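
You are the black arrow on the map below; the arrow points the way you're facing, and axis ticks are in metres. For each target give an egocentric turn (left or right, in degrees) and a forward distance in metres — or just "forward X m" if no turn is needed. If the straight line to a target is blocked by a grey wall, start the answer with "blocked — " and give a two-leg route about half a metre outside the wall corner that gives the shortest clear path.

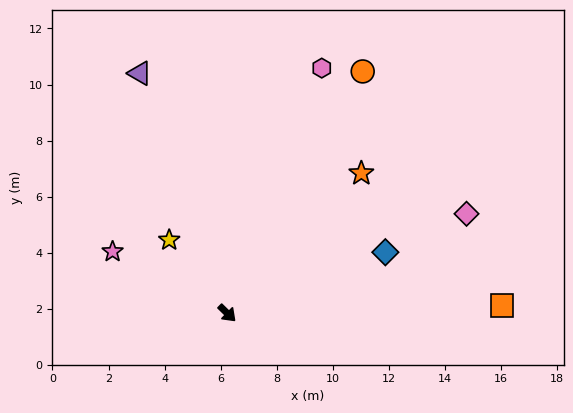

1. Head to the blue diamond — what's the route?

turn left 65°, forward 6.1 m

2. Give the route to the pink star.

turn right 164°, forward 4.6 m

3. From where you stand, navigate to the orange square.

turn left 46°, forward 9.8 m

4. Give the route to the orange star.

turn left 91°, forward 6.9 m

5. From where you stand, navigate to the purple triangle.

turn left 154°, forward 9.1 m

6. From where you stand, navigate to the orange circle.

turn left 105°, forward 9.9 m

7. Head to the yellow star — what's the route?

turn left 173°, forward 3.3 m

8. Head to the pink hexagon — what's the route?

turn left 113°, forward 9.4 m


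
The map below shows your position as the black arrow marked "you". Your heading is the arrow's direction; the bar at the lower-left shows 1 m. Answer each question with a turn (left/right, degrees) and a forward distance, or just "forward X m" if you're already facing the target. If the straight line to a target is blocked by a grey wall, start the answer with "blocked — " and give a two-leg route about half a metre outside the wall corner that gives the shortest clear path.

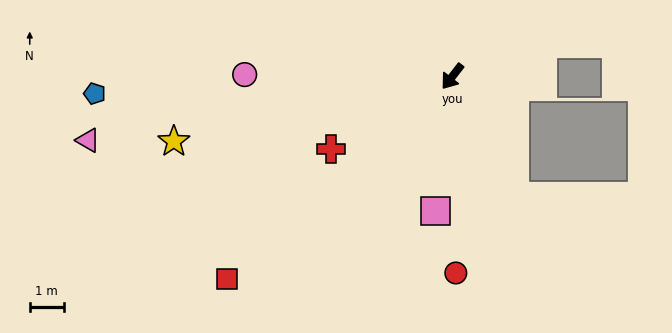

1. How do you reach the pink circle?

turn right 53°, forward 6.1 m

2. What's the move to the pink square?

turn left 31°, forward 4.0 m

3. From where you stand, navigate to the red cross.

turn right 21°, forward 4.2 m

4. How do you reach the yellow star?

turn right 39°, forward 8.4 m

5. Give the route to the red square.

turn right 10°, forward 8.9 m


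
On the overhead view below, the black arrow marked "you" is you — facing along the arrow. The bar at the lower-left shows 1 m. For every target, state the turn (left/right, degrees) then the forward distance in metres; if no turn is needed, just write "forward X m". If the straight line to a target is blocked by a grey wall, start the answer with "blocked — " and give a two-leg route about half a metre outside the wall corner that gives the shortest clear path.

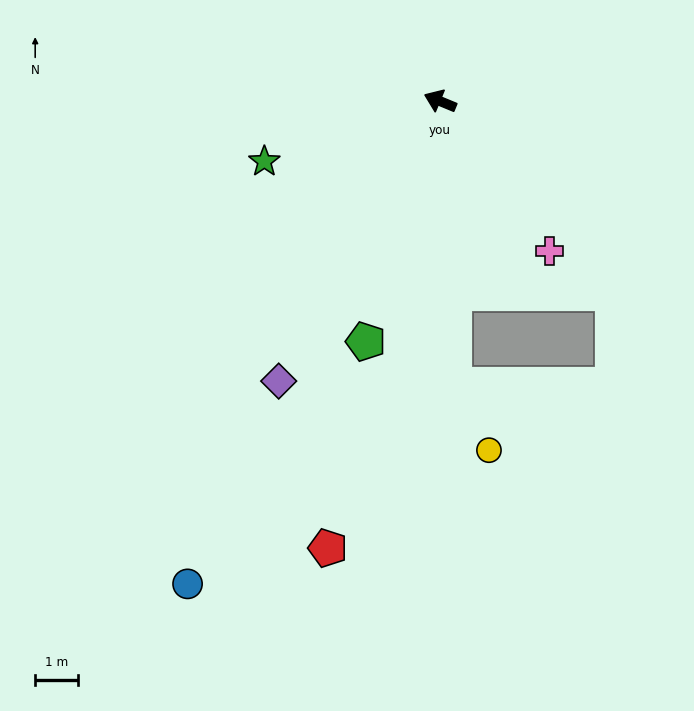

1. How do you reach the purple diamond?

turn left 82°, forward 7.6 m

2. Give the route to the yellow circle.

blocked — turn left 115°, forward 6.7 m, then turn left 26°, forward 1.7 m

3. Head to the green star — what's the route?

turn left 41°, forward 4.4 m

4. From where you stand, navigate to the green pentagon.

turn left 95°, forward 5.9 m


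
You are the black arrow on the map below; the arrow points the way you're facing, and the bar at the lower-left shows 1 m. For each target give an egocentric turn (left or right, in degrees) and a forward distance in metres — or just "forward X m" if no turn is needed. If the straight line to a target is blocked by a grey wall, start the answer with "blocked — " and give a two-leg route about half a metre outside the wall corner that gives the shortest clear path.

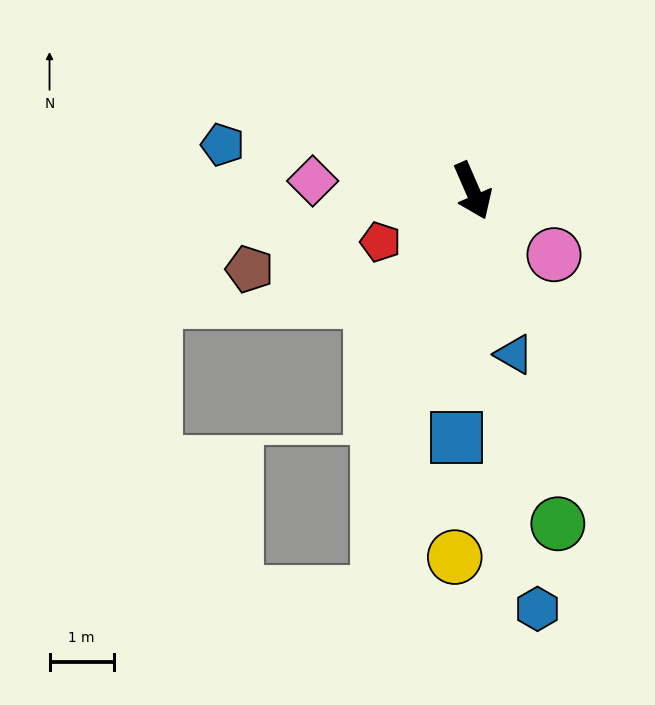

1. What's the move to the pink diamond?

turn right 117°, forward 2.5 m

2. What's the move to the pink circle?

turn left 28°, forward 1.6 m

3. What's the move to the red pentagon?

turn right 84°, forward 1.6 m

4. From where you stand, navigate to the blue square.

turn right 27°, forward 3.8 m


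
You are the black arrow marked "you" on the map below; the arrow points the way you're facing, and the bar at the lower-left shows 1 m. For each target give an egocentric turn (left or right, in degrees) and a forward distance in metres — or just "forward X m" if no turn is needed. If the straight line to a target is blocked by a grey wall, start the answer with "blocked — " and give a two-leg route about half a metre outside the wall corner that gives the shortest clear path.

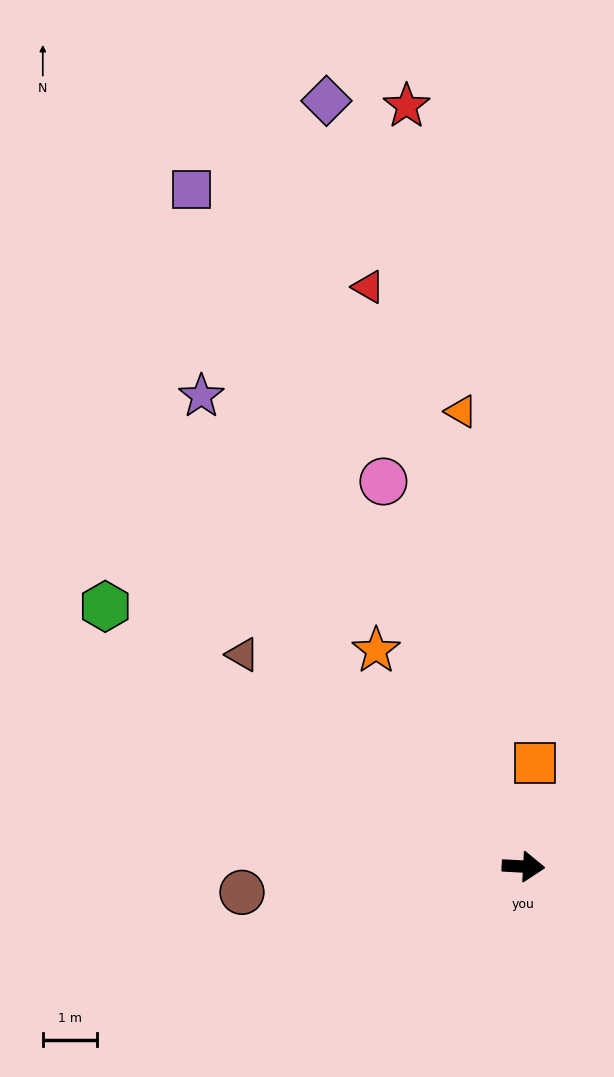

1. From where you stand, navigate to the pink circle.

turn left 113°, forward 7.5 m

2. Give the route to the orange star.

turn left 127°, forward 4.8 m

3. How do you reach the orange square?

turn left 87°, forward 1.9 m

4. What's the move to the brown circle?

turn right 172°, forward 5.2 m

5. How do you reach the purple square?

turn left 119°, forward 13.8 m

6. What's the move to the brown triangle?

turn left 146°, forward 6.4 m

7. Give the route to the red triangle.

turn left 108°, forward 11.0 m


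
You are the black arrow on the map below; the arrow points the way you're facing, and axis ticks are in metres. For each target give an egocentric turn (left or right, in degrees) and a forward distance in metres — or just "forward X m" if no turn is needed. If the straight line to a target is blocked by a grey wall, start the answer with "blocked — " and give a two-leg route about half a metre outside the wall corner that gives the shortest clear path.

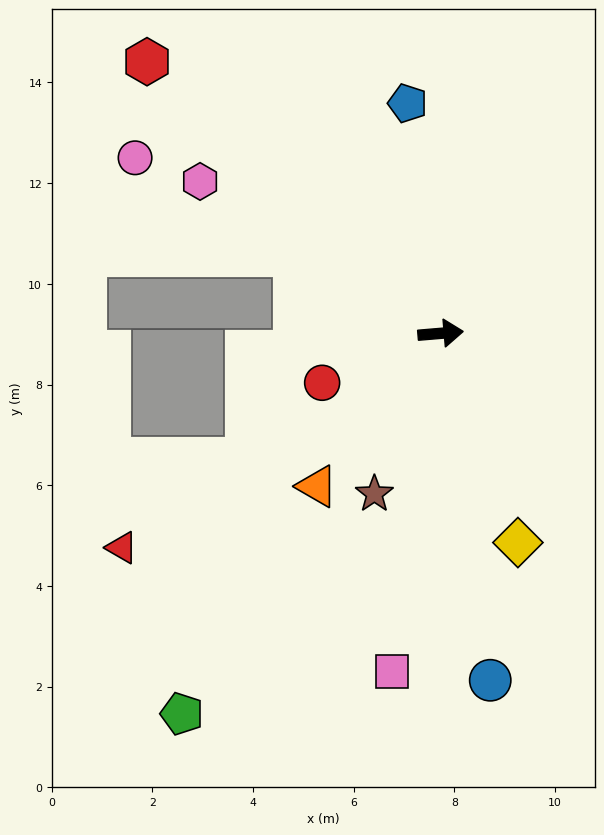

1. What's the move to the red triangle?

turn right 151°, forward 7.6 m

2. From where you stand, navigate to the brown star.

turn right 117°, forward 3.4 m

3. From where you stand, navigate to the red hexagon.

turn left 132°, forward 7.9 m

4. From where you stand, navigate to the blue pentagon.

turn left 93°, forward 4.6 m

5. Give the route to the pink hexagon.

turn left 143°, forward 5.7 m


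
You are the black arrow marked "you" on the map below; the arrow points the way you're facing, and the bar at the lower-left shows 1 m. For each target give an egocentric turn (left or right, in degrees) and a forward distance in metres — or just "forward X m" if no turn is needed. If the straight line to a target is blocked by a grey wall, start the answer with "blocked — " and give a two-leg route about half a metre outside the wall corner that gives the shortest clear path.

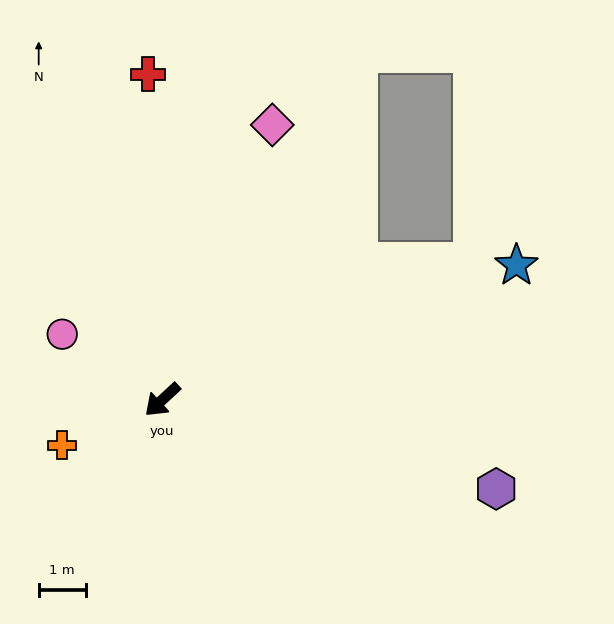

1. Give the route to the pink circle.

turn right 76°, forward 2.6 m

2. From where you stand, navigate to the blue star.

turn left 158°, forward 8.1 m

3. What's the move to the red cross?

turn right 130°, forward 7.0 m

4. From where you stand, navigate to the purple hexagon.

turn left 122°, forward 7.4 m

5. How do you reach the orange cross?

turn right 18°, forward 2.4 m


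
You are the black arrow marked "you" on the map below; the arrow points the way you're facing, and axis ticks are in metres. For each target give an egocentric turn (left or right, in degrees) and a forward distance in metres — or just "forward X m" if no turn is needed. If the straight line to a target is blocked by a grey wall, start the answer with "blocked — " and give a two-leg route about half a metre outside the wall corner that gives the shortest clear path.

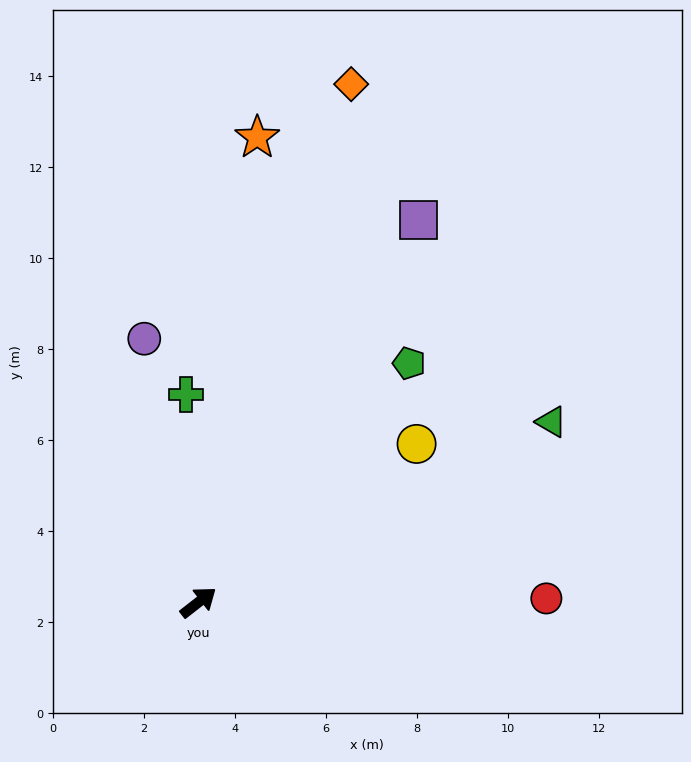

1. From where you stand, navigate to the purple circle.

turn left 64°, forward 5.9 m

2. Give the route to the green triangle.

turn right 11°, forward 8.7 m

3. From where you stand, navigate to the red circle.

turn right 37°, forward 7.6 m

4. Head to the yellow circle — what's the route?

forward 5.9 m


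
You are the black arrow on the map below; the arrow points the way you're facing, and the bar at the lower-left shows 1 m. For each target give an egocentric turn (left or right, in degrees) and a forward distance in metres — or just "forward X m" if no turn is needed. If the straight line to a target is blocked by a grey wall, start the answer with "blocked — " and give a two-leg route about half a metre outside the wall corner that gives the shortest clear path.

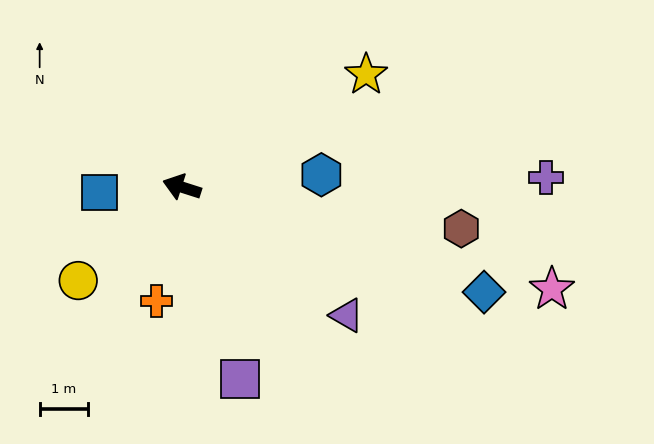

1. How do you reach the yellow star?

turn right 131°, forward 4.4 m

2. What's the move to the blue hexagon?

turn right 157°, forward 2.9 m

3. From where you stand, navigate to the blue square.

turn left 22°, forward 1.7 m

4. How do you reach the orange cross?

turn left 95°, forward 2.4 m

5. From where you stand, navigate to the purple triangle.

turn left 160°, forward 4.3 m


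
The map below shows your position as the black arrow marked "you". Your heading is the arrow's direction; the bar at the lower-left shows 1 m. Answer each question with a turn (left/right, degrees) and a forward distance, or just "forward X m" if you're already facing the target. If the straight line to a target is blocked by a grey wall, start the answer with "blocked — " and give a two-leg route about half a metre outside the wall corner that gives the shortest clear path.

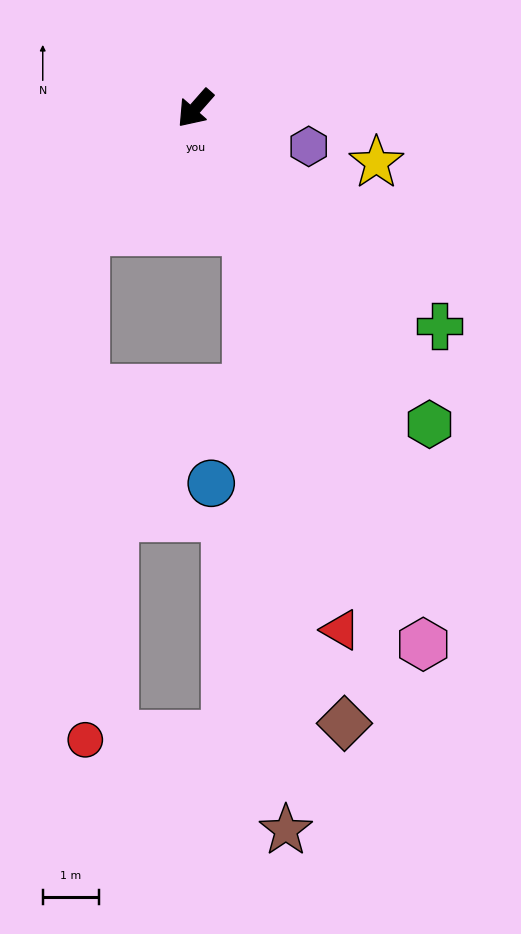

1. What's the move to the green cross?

turn left 90°, forward 5.8 m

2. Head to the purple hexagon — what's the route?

turn left 113°, forward 2.1 m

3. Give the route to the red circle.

blocked — forward 2.9 m, then turn left 41°, forward 9.0 m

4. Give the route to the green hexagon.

turn left 78°, forward 7.0 m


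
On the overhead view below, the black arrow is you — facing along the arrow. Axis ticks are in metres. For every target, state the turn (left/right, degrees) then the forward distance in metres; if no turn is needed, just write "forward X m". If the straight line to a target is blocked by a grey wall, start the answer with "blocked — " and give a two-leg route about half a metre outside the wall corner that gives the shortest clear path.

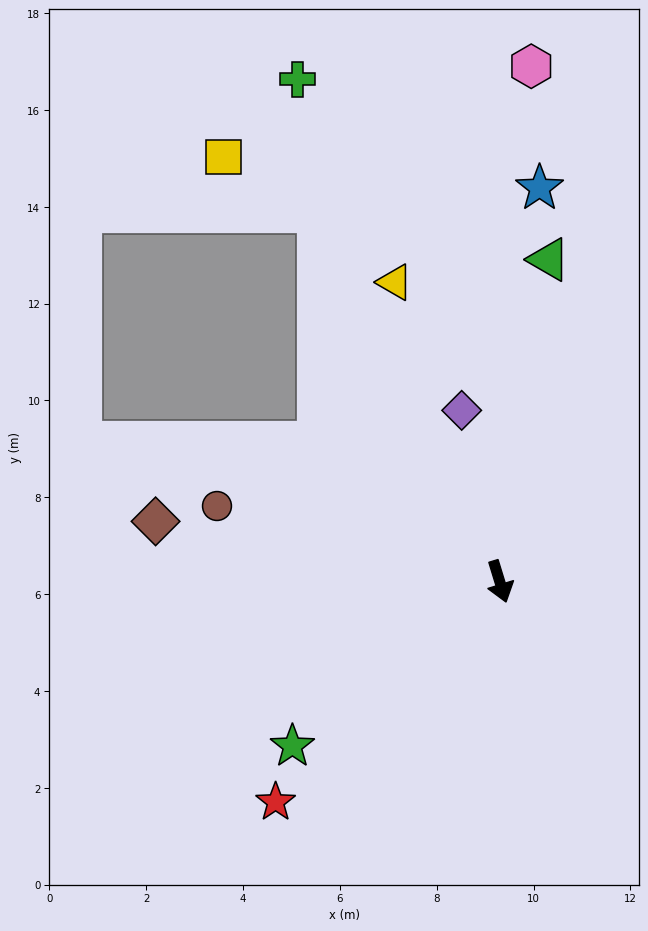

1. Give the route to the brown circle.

turn right 122°, forward 6.0 m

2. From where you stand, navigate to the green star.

turn right 69°, forward 5.5 m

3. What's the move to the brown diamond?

turn right 117°, forward 7.2 m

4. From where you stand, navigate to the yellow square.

blocked — turn right 171°, forward 8.5 m, then turn left 34°, forward 2.2 m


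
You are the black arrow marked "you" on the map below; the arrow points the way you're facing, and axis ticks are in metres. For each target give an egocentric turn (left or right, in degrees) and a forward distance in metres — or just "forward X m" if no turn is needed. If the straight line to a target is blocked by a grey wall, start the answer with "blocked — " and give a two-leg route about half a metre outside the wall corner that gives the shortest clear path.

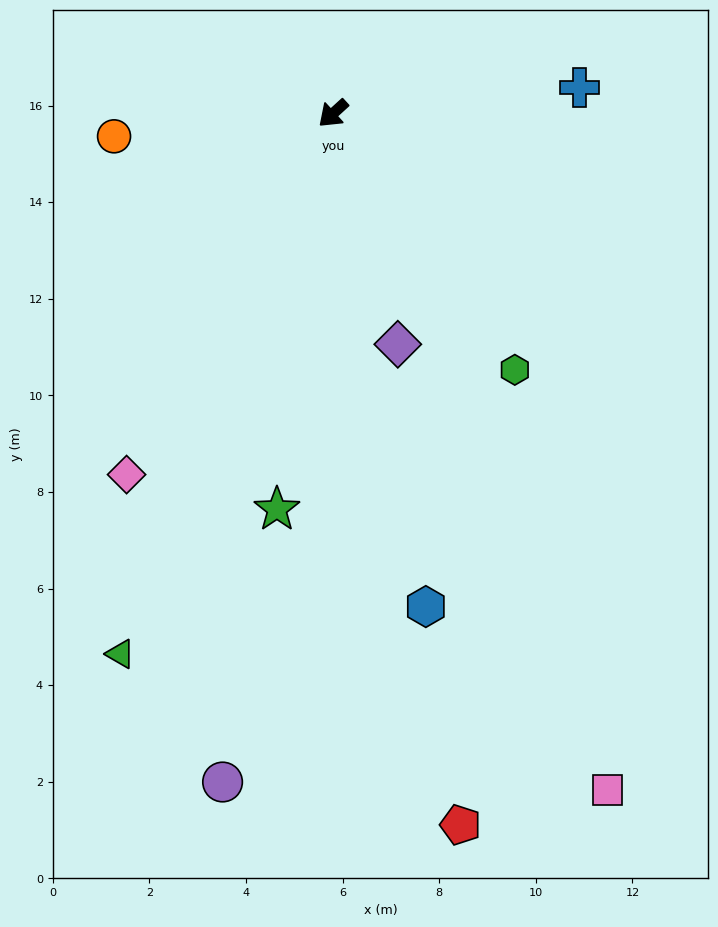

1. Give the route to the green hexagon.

turn left 83°, forward 6.5 m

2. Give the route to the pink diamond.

turn left 18°, forward 8.6 m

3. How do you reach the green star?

turn left 40°, forward 8.3 m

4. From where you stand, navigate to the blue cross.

turn left 144°, forward 5.1 m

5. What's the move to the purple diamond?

turn left 63°, forward 5.0 m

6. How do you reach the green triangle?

turn left 26°, forward 12.0 m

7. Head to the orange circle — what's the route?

turn right 36°, forward 4.6 m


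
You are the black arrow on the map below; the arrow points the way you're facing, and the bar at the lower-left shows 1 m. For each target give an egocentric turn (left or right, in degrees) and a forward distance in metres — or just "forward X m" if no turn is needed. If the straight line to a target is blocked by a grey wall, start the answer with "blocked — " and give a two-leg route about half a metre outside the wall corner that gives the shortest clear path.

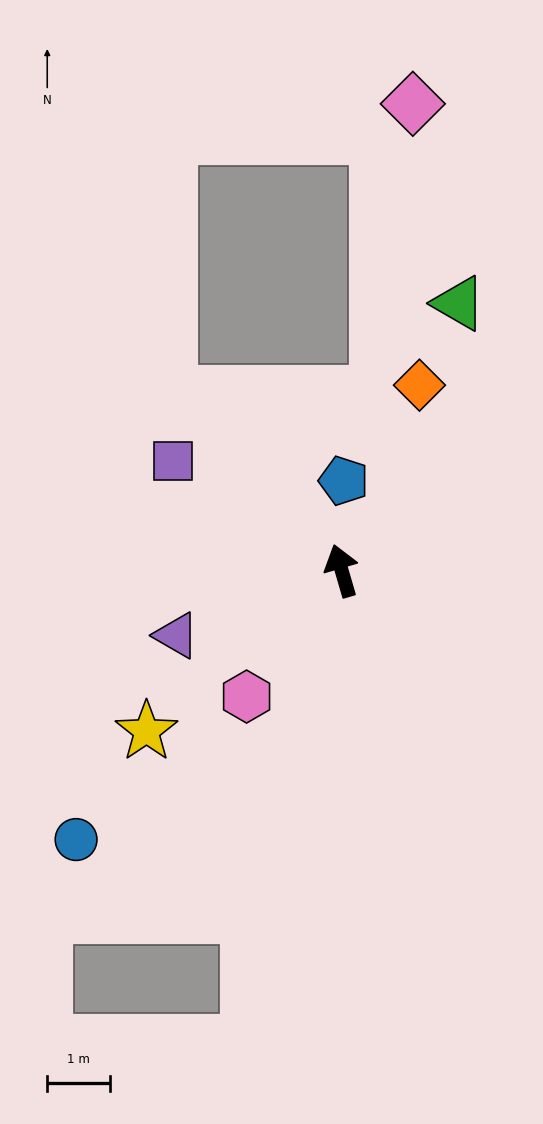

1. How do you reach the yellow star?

turn left 113°, forward 4.0 m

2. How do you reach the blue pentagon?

turn right 18°, forward 1.4 m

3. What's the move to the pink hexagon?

turn left 127°, forward 2.5 m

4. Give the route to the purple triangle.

turn left 95°, forward 2.8 m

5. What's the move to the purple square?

turn left 41°, forward 3.2 m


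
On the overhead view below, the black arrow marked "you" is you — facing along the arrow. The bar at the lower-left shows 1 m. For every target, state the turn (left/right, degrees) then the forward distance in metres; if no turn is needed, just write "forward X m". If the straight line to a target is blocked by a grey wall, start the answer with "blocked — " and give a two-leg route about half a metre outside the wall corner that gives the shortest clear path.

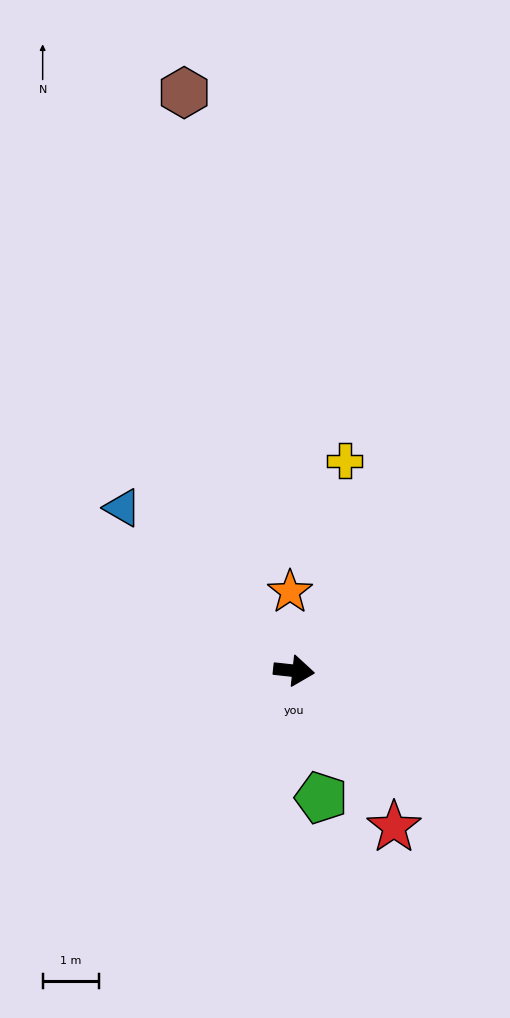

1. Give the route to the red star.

turn right 51°, forward 3.3 m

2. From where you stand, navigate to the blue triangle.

turn left 143°, forward 4.2 m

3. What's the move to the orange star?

turn left 99°, forward 1.4 m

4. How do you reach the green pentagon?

turn right 72°, forward 2.3 m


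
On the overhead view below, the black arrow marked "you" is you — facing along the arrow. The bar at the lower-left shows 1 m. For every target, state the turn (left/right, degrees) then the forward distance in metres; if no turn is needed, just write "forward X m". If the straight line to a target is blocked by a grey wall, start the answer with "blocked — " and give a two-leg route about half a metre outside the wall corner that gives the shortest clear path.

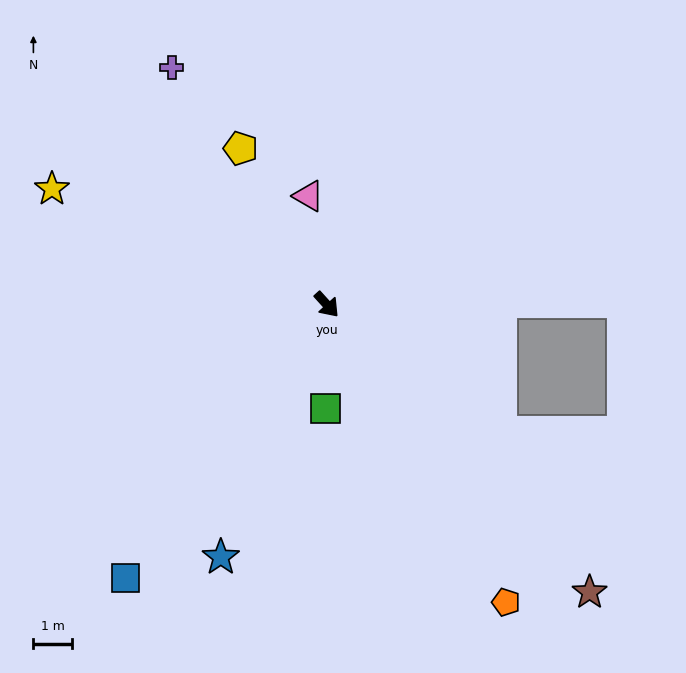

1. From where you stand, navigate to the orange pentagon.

turn right 11°, forward 8.9 m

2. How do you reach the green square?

turn right 43°, forward 2.7 m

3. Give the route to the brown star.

forward 10.0 m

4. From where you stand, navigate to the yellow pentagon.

turn left 167°, forward 4.6 m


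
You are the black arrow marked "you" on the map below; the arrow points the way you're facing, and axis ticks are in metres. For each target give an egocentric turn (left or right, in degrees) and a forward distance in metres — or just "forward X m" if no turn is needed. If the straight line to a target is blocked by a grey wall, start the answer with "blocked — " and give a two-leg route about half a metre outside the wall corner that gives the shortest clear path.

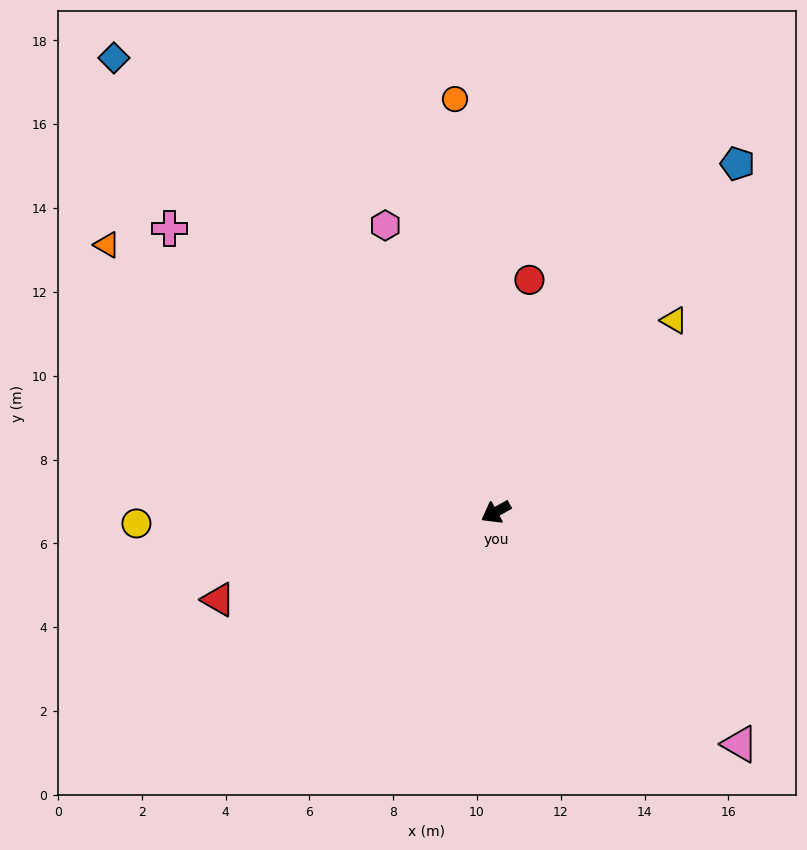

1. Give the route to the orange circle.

turn right 114°, forward 9.9 m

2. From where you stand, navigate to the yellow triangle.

turn right 162°, forward 6.2 m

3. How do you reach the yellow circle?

turn right 27°, forward 8.6 m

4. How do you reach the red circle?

turn right 127°, forward 5.6 m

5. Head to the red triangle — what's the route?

turn right 12°, forward 6.9 m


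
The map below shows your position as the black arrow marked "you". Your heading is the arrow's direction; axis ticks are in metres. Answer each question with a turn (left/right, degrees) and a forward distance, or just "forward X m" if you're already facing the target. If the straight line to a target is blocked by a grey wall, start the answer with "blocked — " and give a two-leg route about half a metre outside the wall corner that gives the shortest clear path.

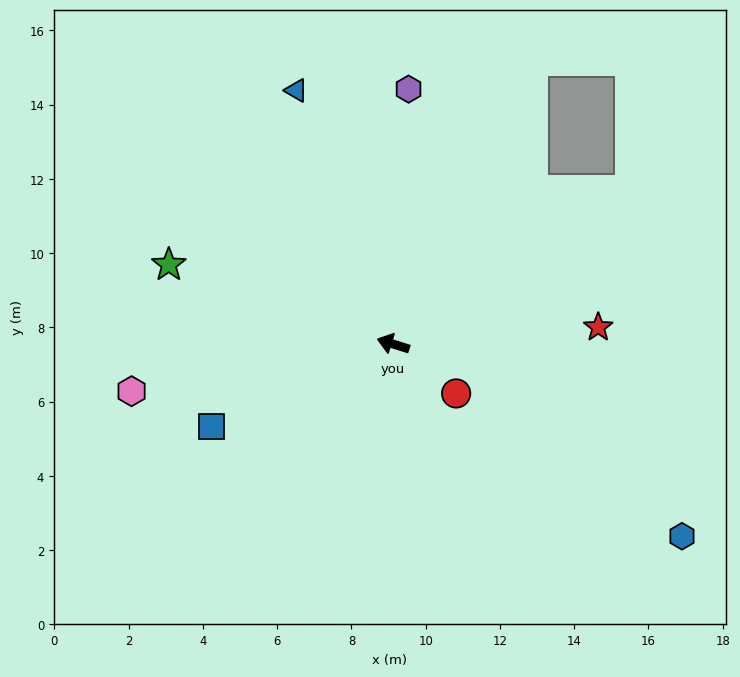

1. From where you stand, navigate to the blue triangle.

turn right 52°, forward 7.3 m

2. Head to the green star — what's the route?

turn right 2°, forward 6.4 m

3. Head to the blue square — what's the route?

turn left 42°, forward 5.4 m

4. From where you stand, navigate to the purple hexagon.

turn right 76°, forward 6.9 m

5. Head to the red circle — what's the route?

turn left 159°, forward 2.2 m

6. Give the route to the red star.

turn right 158°, forward 5.5 m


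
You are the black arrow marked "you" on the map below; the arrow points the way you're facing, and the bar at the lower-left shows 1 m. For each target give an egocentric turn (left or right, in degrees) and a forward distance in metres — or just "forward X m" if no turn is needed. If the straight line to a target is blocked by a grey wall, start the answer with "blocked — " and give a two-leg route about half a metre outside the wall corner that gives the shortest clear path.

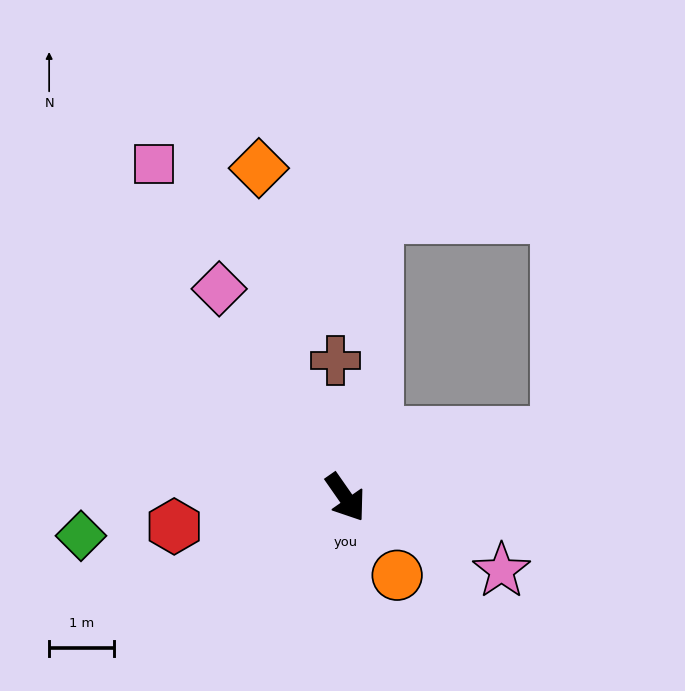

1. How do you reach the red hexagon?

turn right 115°, forward 2.7 m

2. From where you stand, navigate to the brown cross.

turn left 149°, forward 2.1 m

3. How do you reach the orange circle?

forward 1.4 m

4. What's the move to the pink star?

turn left 30°, forward 2.7 m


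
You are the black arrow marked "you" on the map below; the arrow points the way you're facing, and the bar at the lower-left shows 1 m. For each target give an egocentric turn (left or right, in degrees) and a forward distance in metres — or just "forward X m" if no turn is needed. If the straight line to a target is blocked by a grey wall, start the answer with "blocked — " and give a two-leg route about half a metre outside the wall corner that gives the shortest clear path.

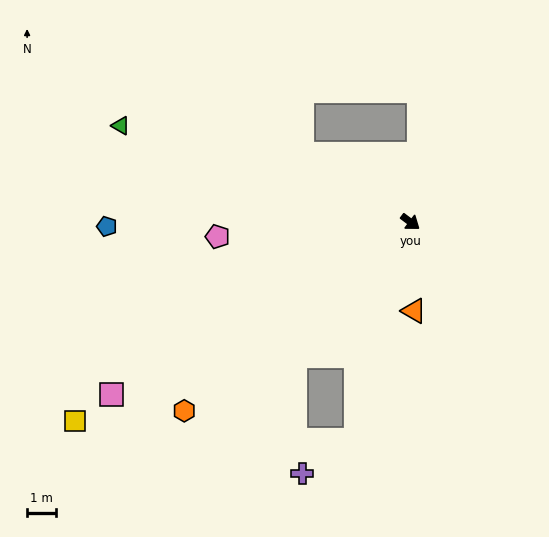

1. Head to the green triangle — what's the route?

turn right 162°, forward 10.4 m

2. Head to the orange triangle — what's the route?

turn right 51°, forward 3.0 m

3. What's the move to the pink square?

turn right 113°, forward 11.8 m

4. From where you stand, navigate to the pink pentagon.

turn right 139°, forward 6.6 m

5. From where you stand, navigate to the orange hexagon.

turn right 103°, forward 10.1 m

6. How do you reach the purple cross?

blocked — turn right 67°, forward 7.7 m, then turn right 45°, forward 2.2 m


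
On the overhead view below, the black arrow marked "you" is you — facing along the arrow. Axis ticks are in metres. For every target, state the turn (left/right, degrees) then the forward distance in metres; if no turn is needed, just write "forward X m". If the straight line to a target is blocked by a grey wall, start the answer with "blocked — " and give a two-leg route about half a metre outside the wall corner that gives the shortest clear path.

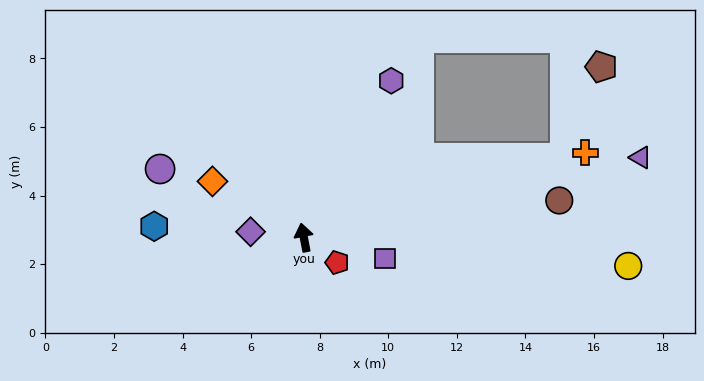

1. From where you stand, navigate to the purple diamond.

turn left 73°, forward 1.6 m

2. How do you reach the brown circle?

turn right 93°, forward 7.5 m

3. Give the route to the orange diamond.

turn left 48°, forward 3.1 m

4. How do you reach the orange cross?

turn right 84°, forward 8.6 m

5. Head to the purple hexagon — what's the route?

turn right 40°, forward 5.2 m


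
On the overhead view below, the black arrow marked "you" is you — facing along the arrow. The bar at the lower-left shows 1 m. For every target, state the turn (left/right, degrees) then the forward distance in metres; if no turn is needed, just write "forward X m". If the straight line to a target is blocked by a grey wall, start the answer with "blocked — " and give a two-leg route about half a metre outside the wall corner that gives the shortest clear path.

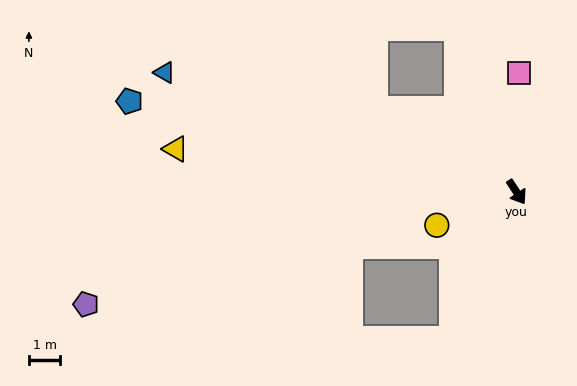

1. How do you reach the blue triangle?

turn right 142°, forward 11.8 m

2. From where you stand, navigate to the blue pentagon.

turn right 137°, forward 12.6 m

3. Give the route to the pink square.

turn left 145°, forward 3.8 m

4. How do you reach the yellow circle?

turn right 101°, forward 2.7 m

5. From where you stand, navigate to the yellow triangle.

turn right 131°, forward 10.9 m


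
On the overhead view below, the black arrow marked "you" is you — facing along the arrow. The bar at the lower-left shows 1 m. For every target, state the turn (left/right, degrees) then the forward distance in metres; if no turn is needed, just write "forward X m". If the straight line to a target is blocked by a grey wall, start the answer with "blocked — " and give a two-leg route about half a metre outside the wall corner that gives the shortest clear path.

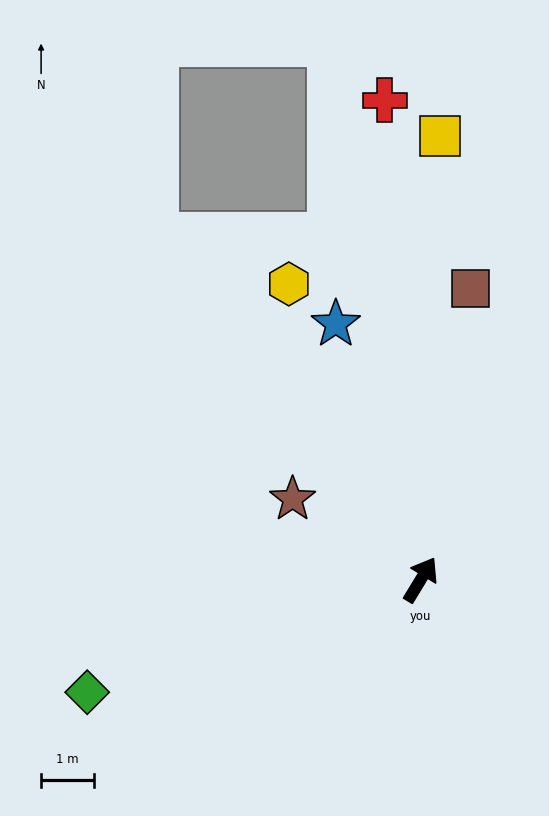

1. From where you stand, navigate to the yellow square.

turn left 29°, forward 8.4 m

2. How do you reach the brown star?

turn left 89°, forward 2.9 m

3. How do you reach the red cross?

turn left 36°, forward 9.1 m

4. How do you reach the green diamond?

turn left 140°, forward 6.6 m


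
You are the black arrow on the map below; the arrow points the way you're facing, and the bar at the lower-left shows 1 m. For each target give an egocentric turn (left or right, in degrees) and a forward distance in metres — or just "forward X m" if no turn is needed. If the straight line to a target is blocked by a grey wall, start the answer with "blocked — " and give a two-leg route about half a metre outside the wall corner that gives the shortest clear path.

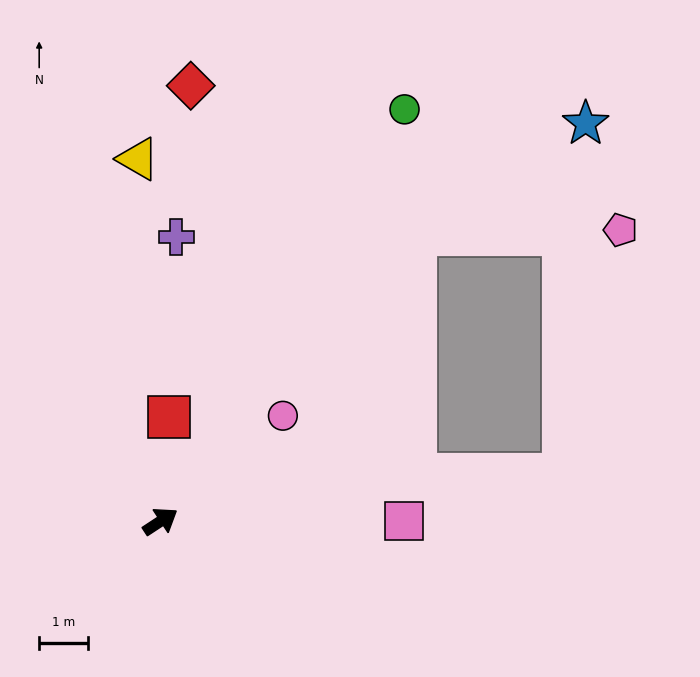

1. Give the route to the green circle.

turn left 26°, forward 9.7 m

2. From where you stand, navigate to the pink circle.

turn left 7°, forward 3.3 m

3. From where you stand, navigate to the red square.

turn left 52°, forward 2.1 m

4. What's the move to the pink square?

turn right 33°, forward 4.9 m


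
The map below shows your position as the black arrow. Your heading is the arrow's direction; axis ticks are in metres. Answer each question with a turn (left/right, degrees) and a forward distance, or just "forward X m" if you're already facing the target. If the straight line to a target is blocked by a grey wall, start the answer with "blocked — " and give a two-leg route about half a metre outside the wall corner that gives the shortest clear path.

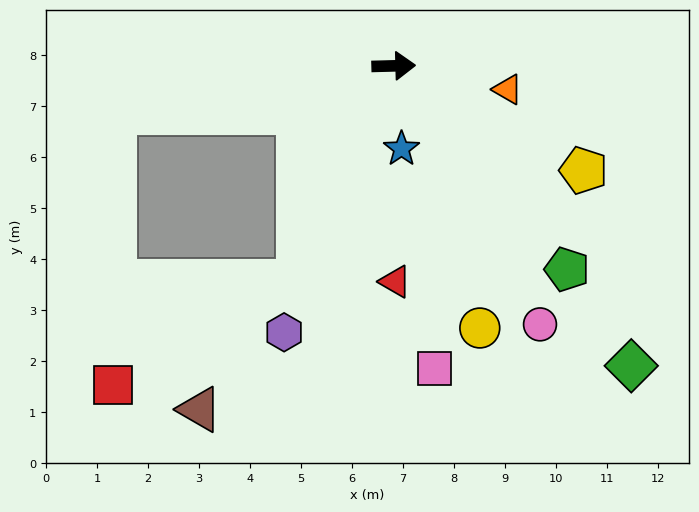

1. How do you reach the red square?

blocked — turn right 116°, forward 4.6 m, then turn right 36°, forward 4.2 m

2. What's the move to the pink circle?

turn right 62°, forward 5.8 m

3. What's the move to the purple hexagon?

turn right 114°, forward 5.7 m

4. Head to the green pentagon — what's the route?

turn right 51°, forward 5.2 m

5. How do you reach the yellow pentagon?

turn right 30°, forward 4.3 m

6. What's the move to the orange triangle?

turn right 13°, forward 2.3 m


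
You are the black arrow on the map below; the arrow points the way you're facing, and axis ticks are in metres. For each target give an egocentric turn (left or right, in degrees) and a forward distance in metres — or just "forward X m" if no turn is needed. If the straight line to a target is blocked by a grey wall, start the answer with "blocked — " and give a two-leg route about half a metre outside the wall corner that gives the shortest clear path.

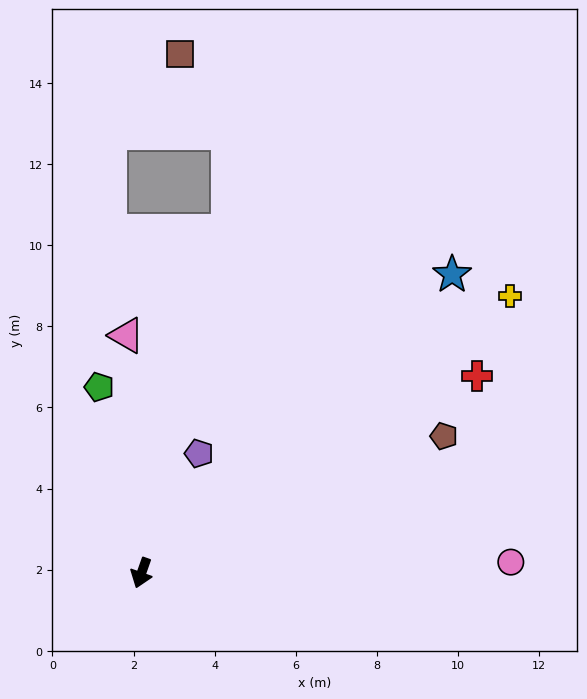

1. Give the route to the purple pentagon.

turn left 174°, forward 3.3 m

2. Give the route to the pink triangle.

turn right 157°, forward 5.9 m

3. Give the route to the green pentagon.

turn right 148°, forward 4.7 m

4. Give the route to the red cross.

turn left 140°, forward 9.6 m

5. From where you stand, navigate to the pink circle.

turn left 111°, forward 9.1 m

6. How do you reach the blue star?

turn left 153°, forward 10.6 m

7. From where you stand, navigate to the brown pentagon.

turn left 134°, forward 8.2 m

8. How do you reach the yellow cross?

turn left 146°, forward 11.4 m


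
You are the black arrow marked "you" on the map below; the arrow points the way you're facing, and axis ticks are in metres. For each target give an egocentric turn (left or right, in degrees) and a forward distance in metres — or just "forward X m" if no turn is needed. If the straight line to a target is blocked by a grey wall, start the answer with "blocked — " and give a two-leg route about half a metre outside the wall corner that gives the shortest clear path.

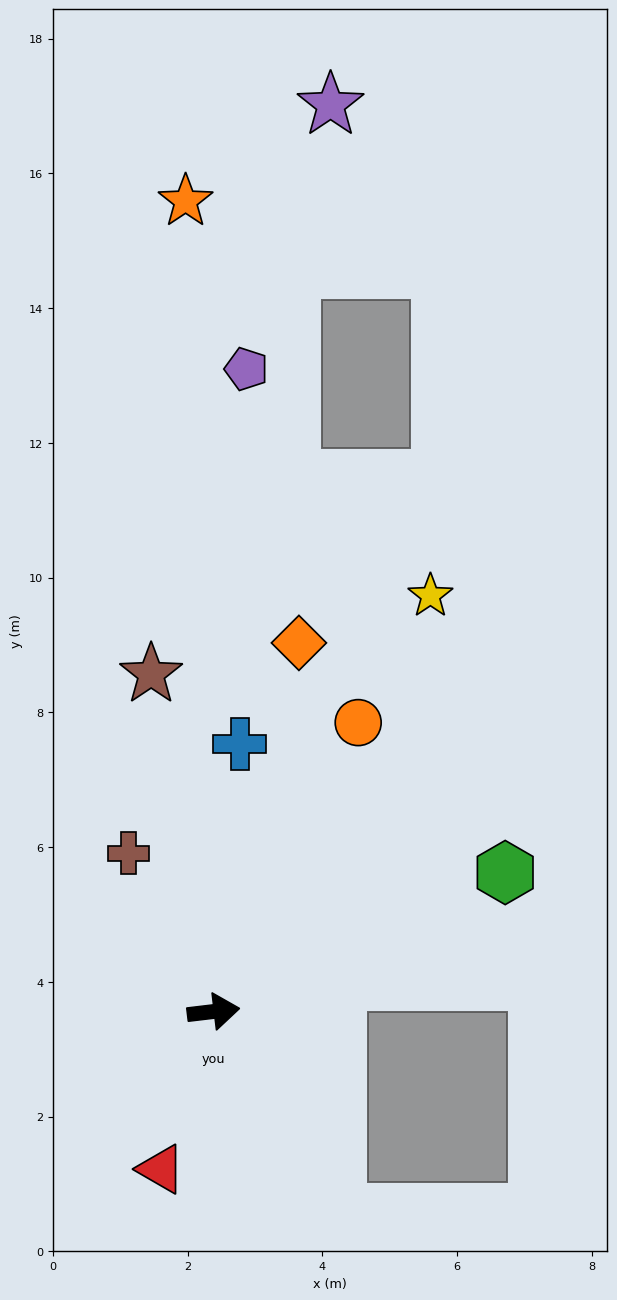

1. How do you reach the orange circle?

turn left 57°, forward 4.8 m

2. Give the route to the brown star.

turn left 94°, forward 5.1 m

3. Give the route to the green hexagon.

turn left 19°, forward 4.8 m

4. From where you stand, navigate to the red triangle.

turn right 115°, forward 2.5 m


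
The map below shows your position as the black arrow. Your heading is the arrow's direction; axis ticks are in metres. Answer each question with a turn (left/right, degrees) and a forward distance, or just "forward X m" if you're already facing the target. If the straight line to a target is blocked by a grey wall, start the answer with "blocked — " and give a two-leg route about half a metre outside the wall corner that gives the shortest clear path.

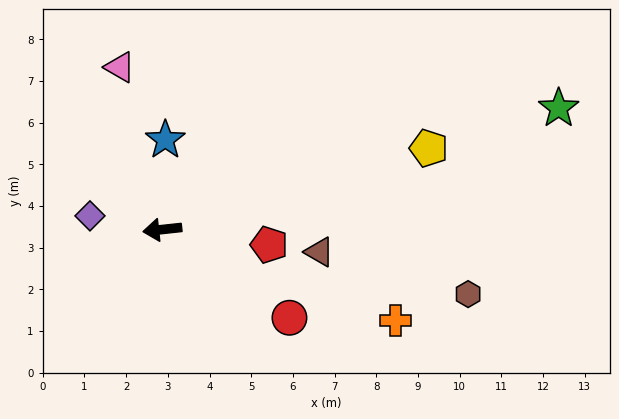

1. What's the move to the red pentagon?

turn left 166°, forward 2.6 m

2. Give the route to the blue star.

turn right 98°, forward 2.2 m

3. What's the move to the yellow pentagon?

turn right 169°, forward 6.7 m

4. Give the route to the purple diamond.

turn right 17°, forward 1.8 m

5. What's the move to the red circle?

turn left 139°, forward 3.7 m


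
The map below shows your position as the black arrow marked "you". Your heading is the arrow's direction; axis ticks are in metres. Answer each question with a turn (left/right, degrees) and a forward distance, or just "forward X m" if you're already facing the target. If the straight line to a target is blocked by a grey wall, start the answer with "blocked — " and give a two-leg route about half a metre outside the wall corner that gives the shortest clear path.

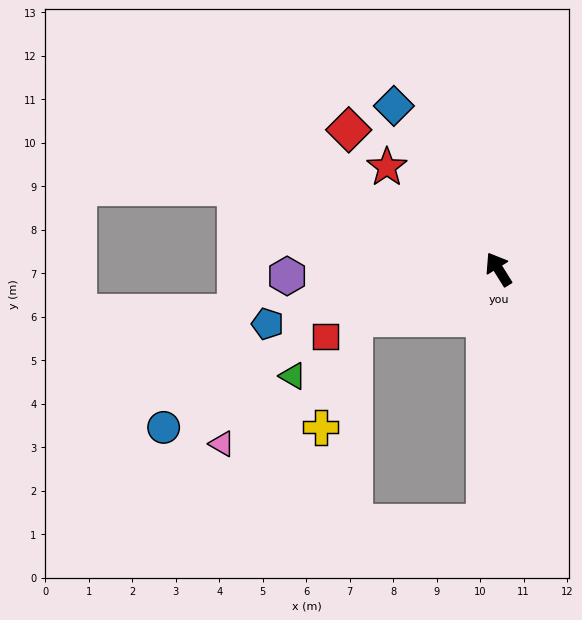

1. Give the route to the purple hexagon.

turn left 60°, forward 4.9 m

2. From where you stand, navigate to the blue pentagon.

turn left 71°, forward 5.5 m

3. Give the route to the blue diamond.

forward 4.5 m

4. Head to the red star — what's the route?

turn left 16°, forward 3.5 m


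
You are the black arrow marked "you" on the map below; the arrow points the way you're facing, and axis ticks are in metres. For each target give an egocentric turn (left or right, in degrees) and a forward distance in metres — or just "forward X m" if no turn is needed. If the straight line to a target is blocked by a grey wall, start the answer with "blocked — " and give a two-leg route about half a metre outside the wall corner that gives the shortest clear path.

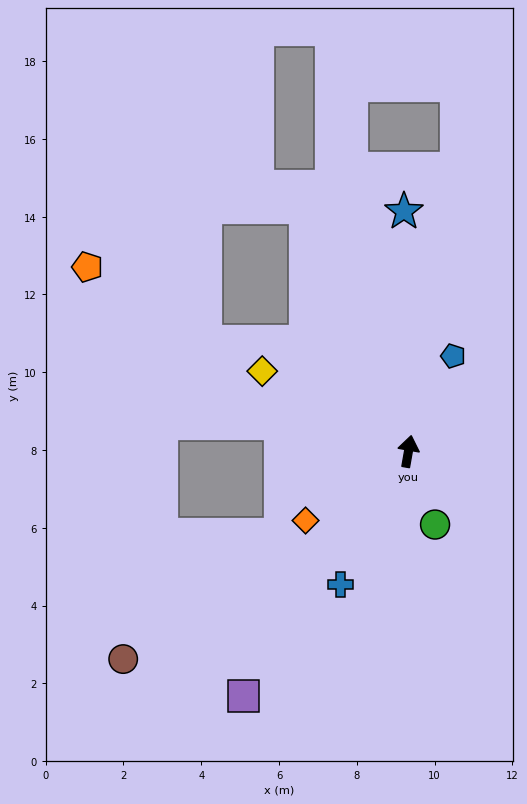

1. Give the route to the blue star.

turn left 11°, forward 6.2 m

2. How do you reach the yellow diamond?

turn left 71°, forward 4.3 m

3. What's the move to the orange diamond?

turn left 134°, forward 3.2 m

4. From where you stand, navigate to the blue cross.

turn left 163°, forward 3.8 m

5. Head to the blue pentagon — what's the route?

turn right 15°, forward 2.7 m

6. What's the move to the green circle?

turn right 150°, forward 2.0 m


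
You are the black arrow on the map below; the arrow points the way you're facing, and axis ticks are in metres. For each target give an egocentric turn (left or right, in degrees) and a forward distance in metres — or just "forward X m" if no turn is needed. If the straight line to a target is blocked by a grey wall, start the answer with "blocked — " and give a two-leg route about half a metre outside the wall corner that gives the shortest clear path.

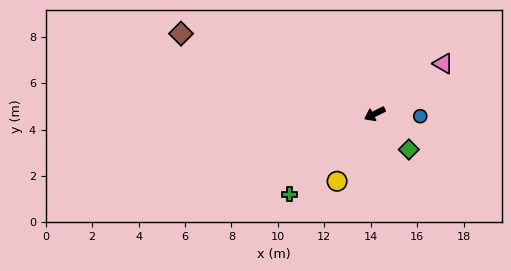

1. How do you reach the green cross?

turn left 17°, forward 5.0 m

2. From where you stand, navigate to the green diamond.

turn left 107°, forward 2.1 m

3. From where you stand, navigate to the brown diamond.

turn right 49°, forward 9.0 m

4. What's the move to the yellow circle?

turn left 34°, forward 3.3 m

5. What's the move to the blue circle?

turn left 150°, forward 2.0 m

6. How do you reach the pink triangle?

turn right 170°, forward 3.7 m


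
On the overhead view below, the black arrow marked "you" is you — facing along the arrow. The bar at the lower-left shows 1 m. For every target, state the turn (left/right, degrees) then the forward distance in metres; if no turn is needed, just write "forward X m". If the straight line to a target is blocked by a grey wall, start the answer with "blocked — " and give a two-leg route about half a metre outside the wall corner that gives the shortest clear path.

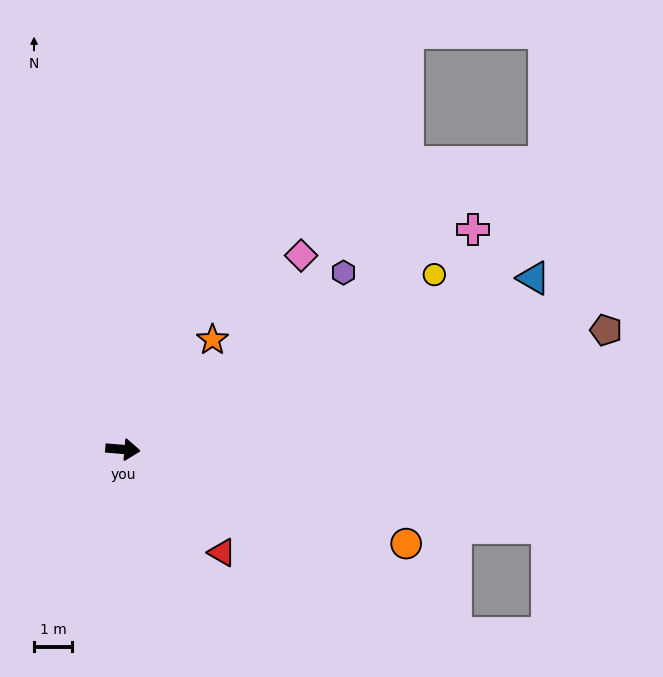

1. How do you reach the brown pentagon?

turn left 19°, forward 13.0 m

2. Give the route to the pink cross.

turn left 37°, forward 10.8 m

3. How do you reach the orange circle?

turn right 14°, forward 7.8 m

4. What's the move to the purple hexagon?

turn left 44°, forward 7.4 m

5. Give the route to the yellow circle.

turn left 34°, forward 9.4 m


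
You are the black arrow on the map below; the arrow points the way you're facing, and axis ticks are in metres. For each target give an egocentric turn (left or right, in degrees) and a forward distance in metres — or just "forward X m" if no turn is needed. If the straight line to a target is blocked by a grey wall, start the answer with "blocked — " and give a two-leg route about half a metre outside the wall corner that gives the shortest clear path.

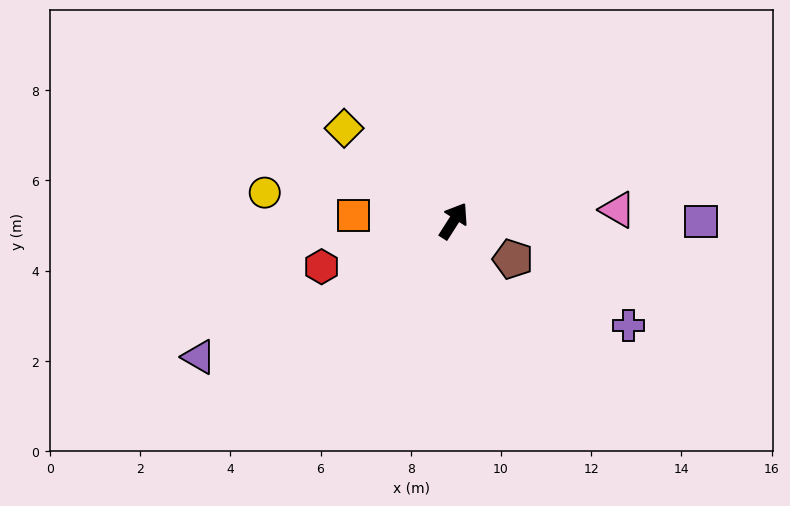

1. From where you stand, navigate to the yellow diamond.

turn left 82°, forward 3.2 m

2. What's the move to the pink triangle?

turn right 54°, forward 3.6 m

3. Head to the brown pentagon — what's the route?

turn right 90°, forward 1.6 m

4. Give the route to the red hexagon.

turn left 142°, forward 3.1 m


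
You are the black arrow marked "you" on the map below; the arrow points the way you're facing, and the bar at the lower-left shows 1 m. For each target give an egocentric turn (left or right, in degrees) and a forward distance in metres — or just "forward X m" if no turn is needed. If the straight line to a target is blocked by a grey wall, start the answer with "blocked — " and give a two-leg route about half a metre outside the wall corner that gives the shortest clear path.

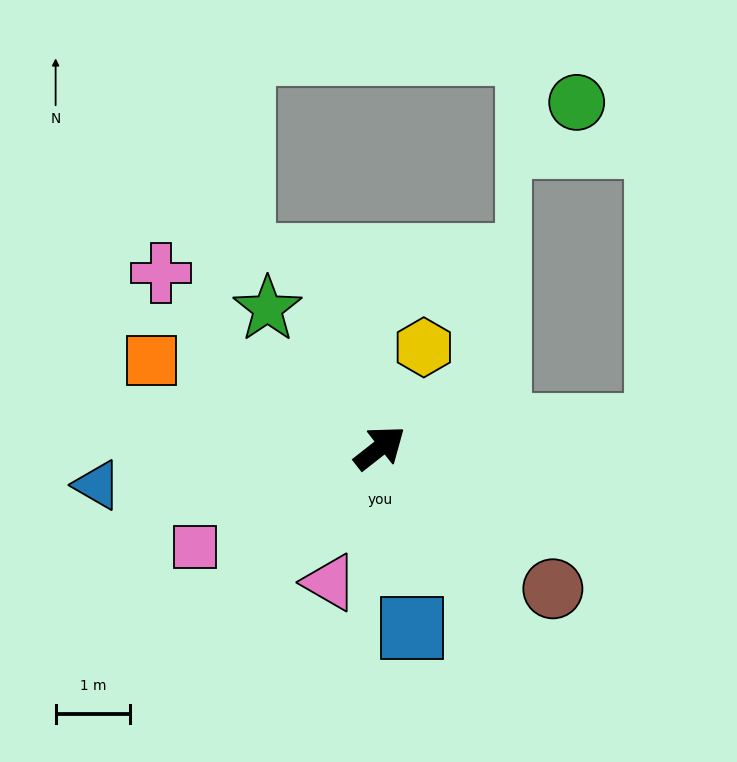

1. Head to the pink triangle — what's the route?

turn right 149°, forward 1.9 m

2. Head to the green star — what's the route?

turn left 91°, forward 2.4 m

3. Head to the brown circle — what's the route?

turn right 77°, forward 3.0 m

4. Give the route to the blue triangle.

turn left 149°, forward 3.8 m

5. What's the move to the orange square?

turn left 121°, forward 3.3 m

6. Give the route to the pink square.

turn left 170°, forward 2.8 m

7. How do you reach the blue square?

turn right 118°, forward 2.5 m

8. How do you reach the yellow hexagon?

turn left 28°, forward 1.5 m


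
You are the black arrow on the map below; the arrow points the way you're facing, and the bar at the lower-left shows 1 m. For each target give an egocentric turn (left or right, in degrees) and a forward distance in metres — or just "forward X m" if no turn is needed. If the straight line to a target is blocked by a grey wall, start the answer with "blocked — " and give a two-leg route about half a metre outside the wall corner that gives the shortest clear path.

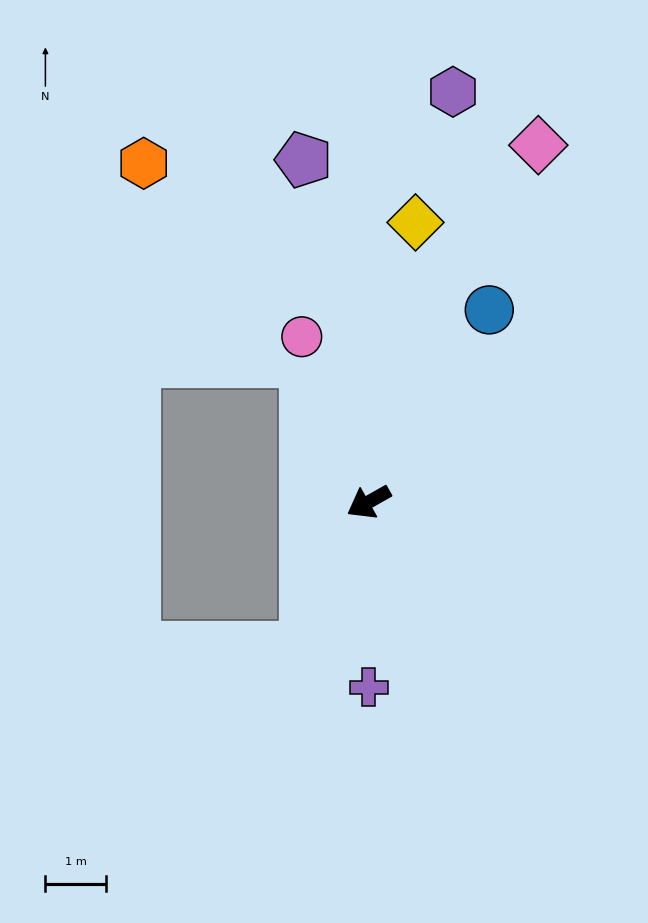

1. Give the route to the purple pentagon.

turn right 109°, forward 5.8 m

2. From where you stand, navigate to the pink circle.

turn right 97°, forward 2.9 m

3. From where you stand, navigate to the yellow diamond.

turn right 129°, forward 4.7 m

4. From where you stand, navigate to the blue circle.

turn right 152°, forward 3.7 m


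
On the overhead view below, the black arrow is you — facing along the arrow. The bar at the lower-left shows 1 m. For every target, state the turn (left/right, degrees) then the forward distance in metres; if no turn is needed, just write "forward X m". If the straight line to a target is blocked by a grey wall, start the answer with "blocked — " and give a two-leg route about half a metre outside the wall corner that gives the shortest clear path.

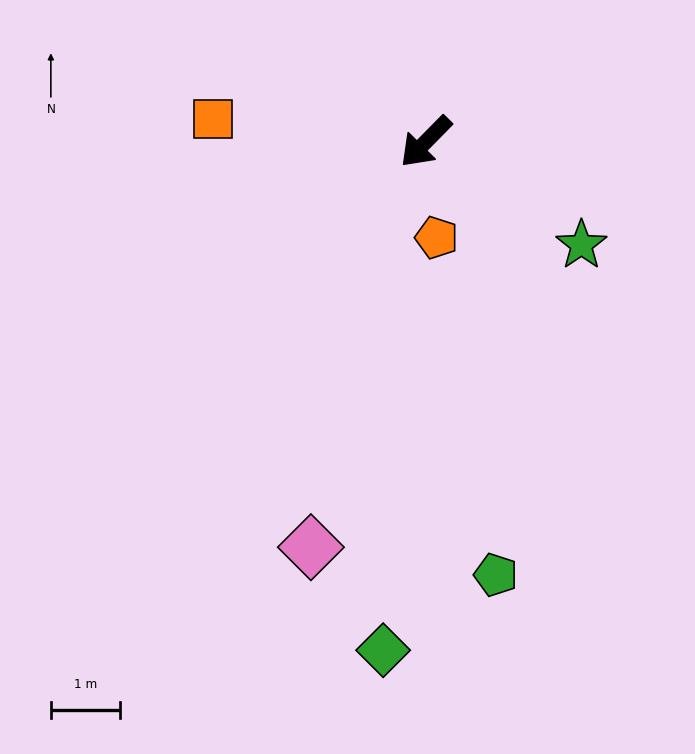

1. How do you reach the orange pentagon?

turn left 51°, forward 1.4 m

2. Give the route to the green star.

turn left 101°, forward 2.7 m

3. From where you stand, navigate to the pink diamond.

turn left 29°, forward 6.1 m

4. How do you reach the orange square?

turn right 52°, forward 3.1 m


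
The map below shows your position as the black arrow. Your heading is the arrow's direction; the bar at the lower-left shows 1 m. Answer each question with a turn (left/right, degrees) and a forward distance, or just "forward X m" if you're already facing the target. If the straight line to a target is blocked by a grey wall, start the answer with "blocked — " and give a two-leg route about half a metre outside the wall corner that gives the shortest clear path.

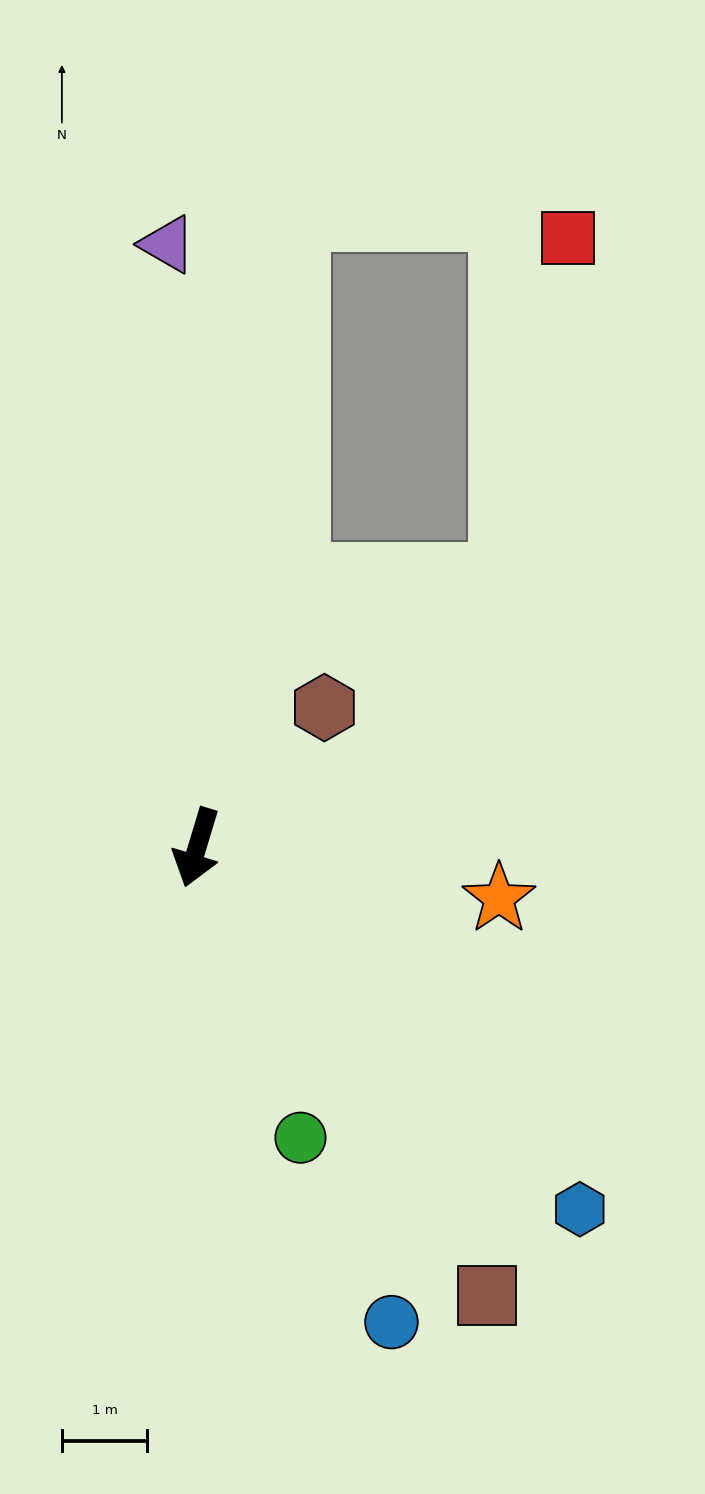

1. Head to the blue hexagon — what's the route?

turn left 63°, forward 6.2 m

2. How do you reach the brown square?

turn left 50°, forward 6.3 m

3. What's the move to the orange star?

turn left 97°, forward 3.6 m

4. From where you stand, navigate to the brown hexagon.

turn left 155°, forward 2.2 m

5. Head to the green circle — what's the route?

turn left 36°, forward 3.6 m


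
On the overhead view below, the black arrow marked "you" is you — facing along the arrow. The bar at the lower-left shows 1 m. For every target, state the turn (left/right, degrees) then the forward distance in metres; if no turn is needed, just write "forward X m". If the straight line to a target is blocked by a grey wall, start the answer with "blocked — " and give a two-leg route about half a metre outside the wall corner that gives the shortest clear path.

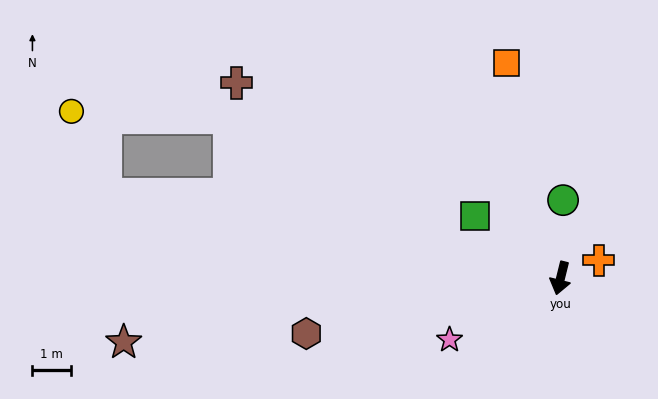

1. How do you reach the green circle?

turn right 168°, forward 2.0 m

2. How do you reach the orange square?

turn right 152°, forward 5.8 m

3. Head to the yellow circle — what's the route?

blocked — turn right 87°, forward 12.1 m, then turn right 57°, forward 2.3 m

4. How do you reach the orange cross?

turn left 129°, forward 1.1 m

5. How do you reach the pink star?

turn right 47°, forward 3.3 m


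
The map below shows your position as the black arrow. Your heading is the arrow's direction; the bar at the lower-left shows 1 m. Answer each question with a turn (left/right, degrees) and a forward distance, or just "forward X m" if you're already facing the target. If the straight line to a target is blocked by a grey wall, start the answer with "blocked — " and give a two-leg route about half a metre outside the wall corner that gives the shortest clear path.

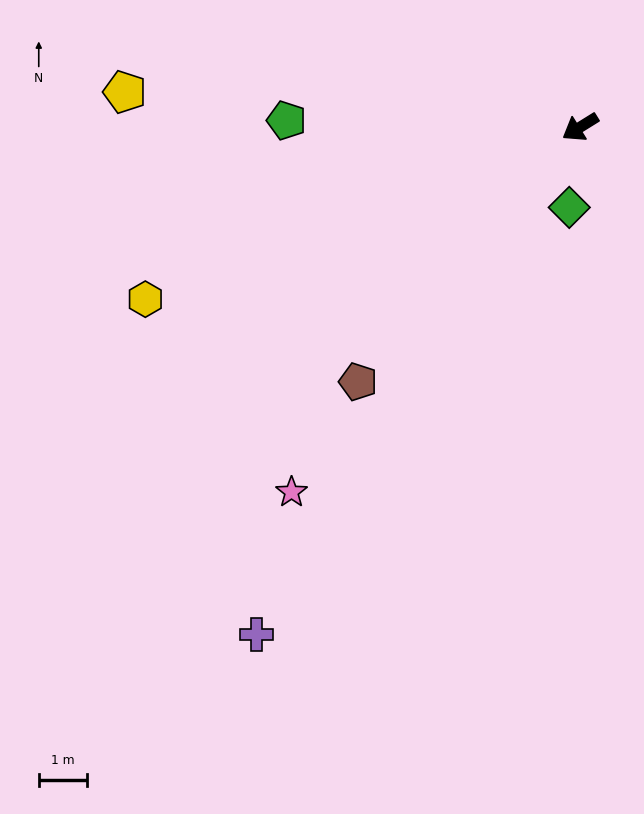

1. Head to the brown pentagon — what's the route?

turn left 17°, forward 7.0 m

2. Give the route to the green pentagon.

turn right 33°, forward 6.1 m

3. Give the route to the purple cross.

turn left 26°, forward 12.5 m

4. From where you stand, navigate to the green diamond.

turn left 50°, forward 1.7 m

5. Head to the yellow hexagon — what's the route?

turn right 10°, forward 9.7 m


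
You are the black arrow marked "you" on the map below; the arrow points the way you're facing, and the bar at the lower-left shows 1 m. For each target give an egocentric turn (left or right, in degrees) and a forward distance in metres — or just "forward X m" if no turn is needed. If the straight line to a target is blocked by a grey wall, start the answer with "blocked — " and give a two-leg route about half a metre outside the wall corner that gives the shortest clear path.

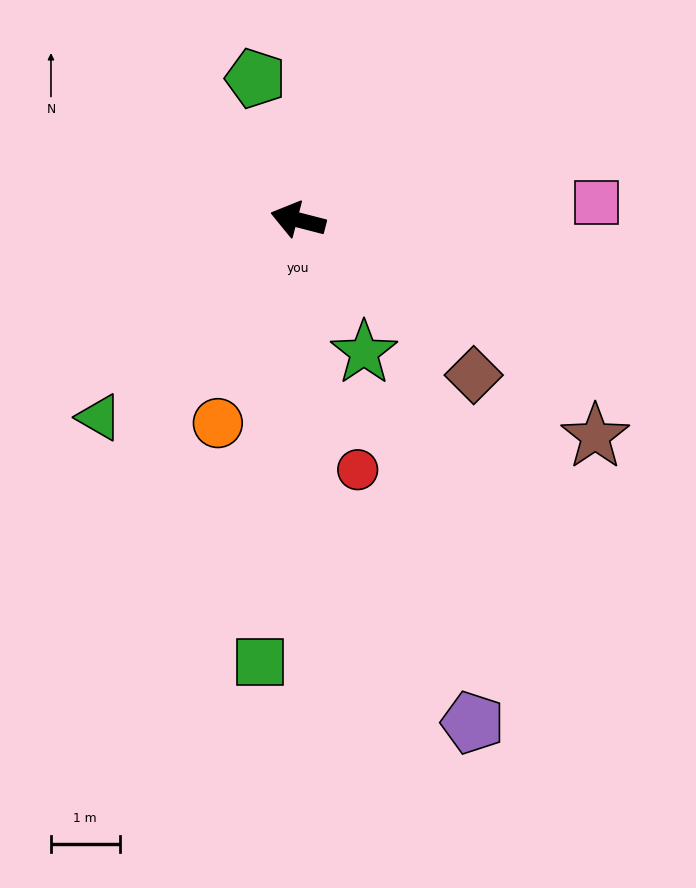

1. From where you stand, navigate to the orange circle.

turn left 83°, forward 3.2 m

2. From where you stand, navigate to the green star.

turn left 131°, forward 2.2 m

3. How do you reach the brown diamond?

turn left 153°, forward 3.4 m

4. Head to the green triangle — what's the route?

turn left 59°, forward 4.1 m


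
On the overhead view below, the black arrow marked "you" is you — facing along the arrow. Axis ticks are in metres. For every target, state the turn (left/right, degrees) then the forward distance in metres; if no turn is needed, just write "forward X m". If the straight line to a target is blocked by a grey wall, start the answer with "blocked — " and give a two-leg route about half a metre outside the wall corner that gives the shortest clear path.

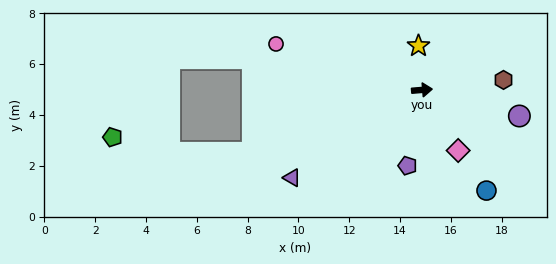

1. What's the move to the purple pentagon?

turn right 105°, forward 3.0 m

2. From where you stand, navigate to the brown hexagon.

turn left 2°, forward 3.2 m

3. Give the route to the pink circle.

turn left 158°, forward 6.0 m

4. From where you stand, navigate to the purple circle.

turn right 20°, forward 4.0 m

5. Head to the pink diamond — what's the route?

turn right 64°, forward 2.8 m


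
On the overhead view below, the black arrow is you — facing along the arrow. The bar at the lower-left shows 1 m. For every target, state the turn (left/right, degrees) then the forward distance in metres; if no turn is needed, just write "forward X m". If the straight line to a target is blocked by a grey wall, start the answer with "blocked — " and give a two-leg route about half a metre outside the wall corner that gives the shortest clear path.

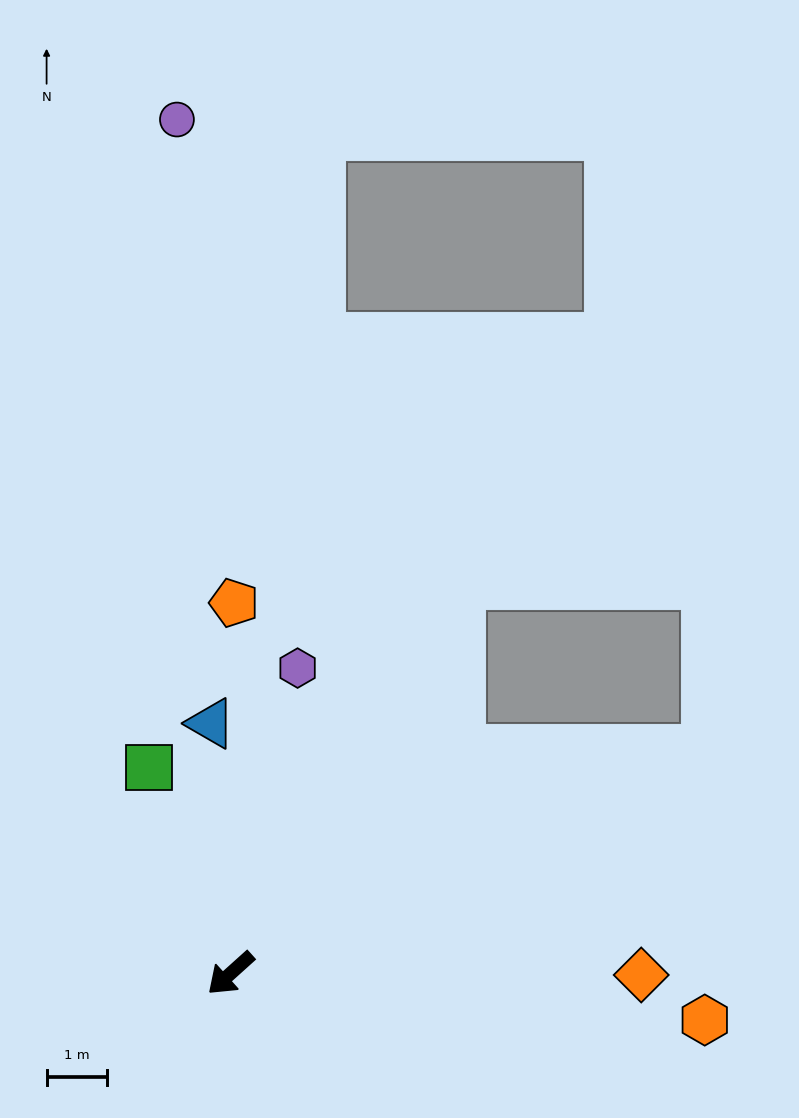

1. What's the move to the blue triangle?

turn right 127°, forward 4.2 m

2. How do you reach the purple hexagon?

turn right 144°, forward 5.2 m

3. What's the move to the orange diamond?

turn left 138°, forward 6.8 m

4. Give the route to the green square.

turn right 110°, forward 3.7 m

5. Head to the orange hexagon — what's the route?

turn left 132°, forward 7.9 m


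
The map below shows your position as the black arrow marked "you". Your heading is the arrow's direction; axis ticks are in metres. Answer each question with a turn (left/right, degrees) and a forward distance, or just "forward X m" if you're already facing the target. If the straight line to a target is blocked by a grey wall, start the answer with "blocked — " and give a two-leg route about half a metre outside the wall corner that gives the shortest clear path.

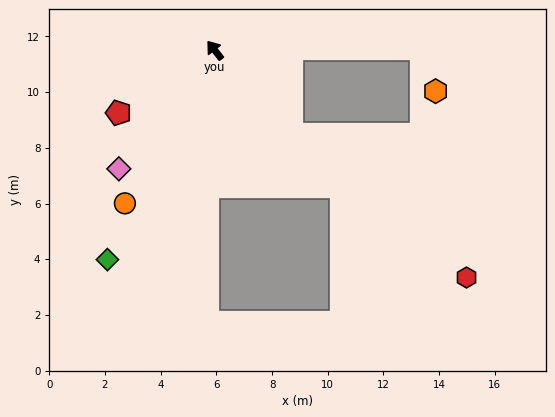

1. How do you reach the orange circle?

turn left 112°, forward 6.4 m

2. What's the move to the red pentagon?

turn left 85°, forward 4.1 m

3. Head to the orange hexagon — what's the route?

blocked — turn right 128°, forward 7.4 m, then turn right 72°, forward 1.6 m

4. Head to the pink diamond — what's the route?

turn left 103°, forward 5.5 m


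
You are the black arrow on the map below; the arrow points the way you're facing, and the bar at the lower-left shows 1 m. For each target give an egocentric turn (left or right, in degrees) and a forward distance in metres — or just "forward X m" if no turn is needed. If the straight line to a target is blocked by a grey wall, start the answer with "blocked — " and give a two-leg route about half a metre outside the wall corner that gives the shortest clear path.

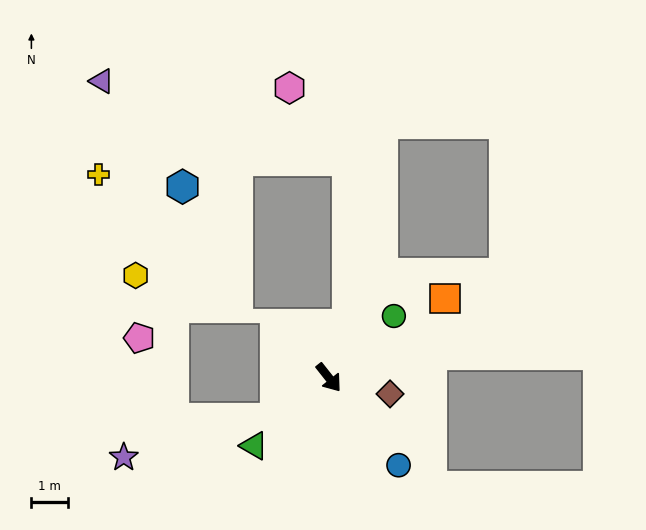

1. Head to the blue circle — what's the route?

forward 3.1 m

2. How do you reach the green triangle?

turn right 86°, forward 2.8 m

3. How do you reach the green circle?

turn left 95°, forward 2.5 m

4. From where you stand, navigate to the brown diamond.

turn left 37°, forward 1.7 m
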